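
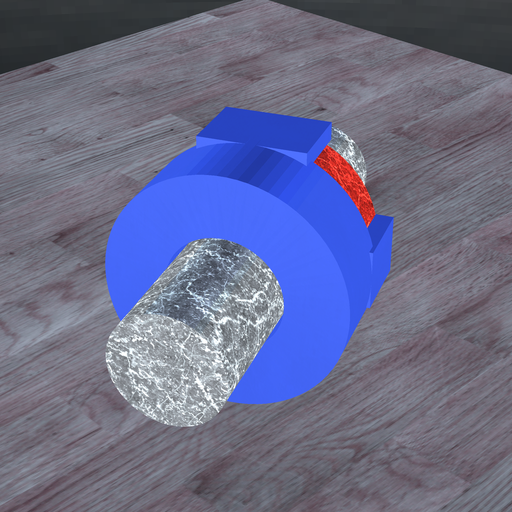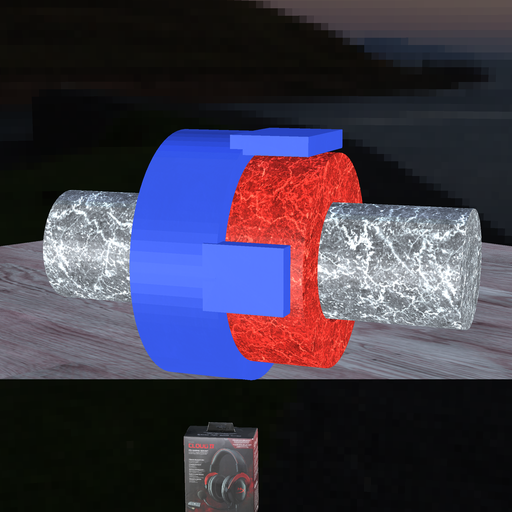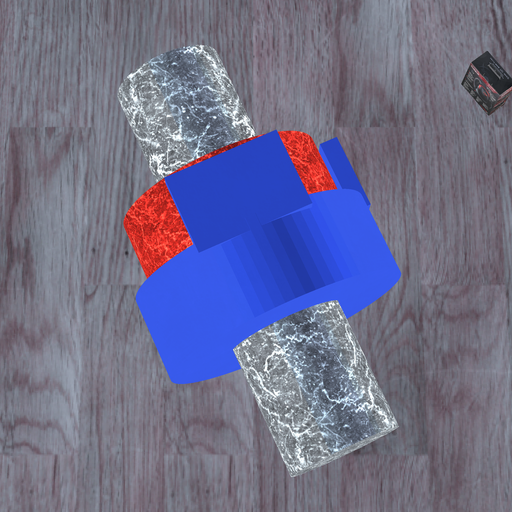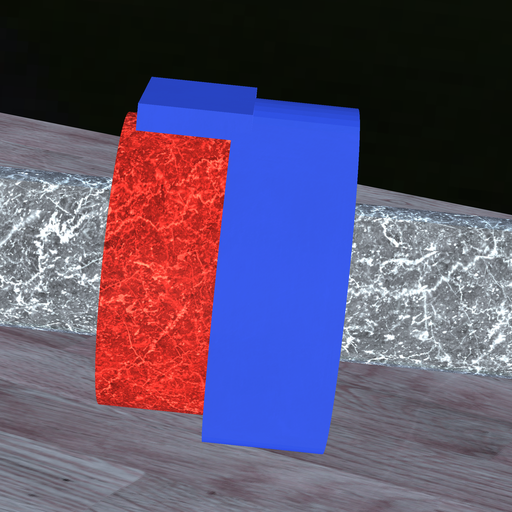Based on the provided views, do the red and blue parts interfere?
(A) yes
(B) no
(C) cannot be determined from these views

(A) yes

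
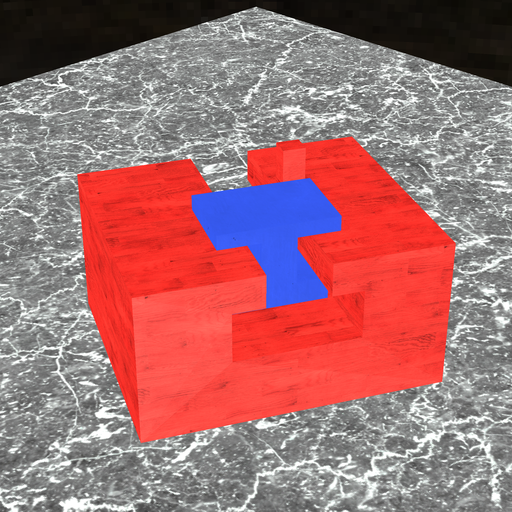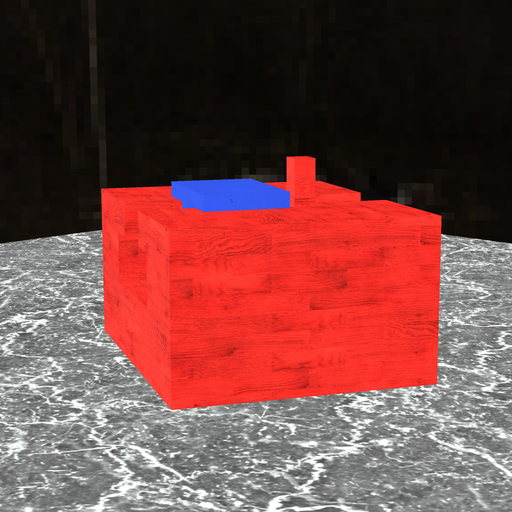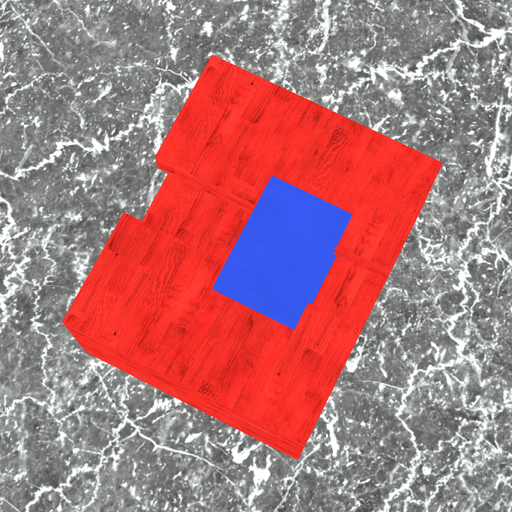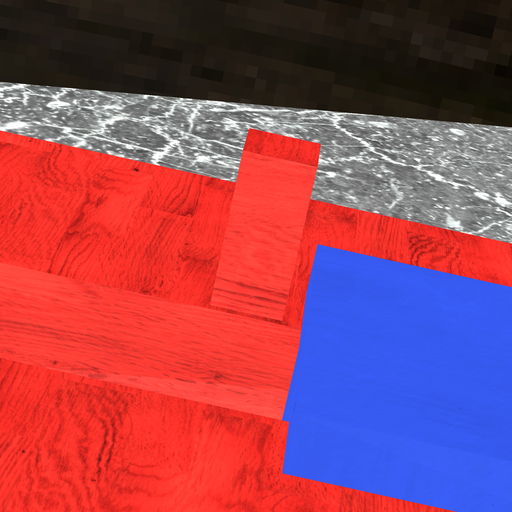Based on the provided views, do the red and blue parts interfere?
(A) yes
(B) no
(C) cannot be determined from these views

(B) no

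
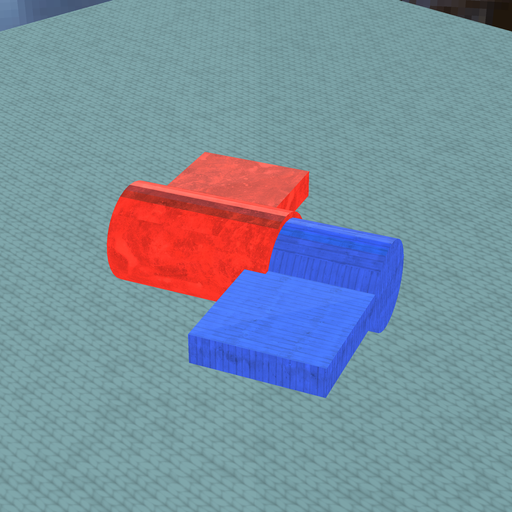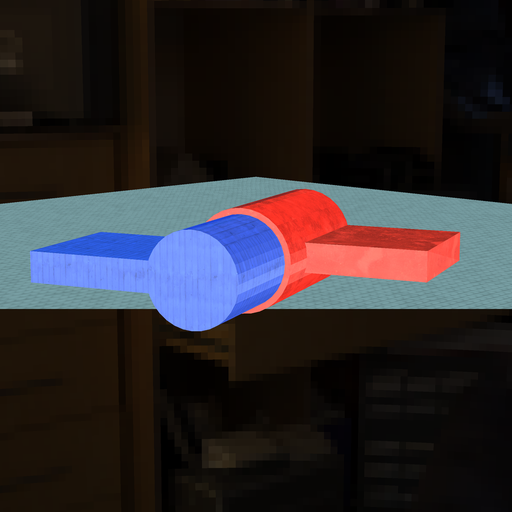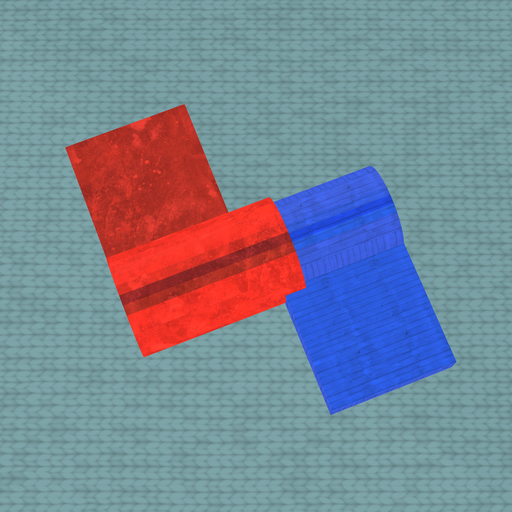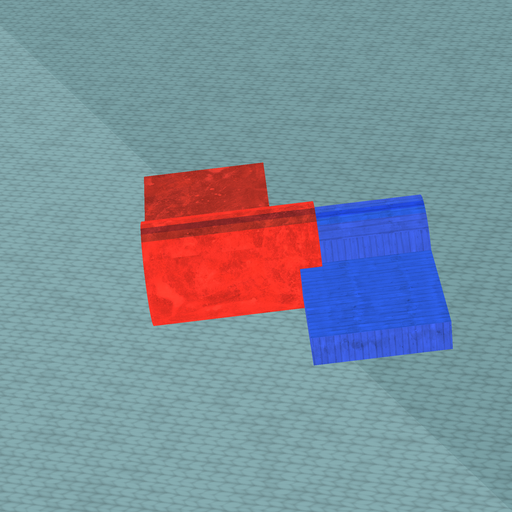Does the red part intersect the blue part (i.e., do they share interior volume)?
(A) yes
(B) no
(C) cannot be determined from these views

(A) yes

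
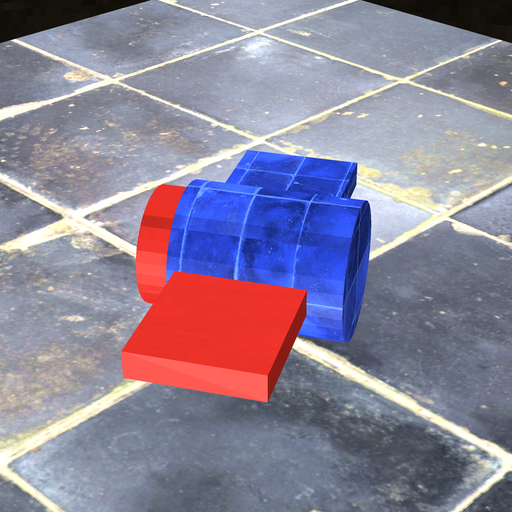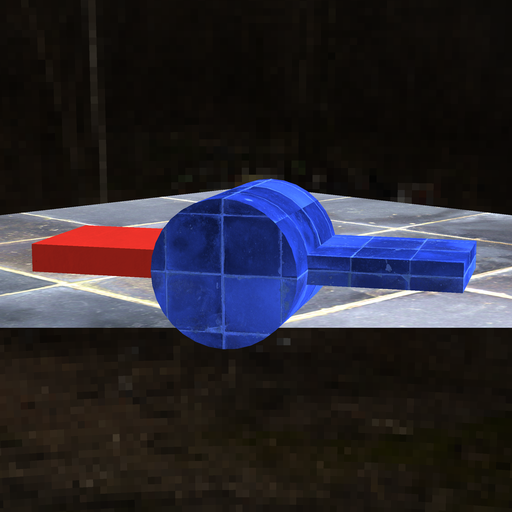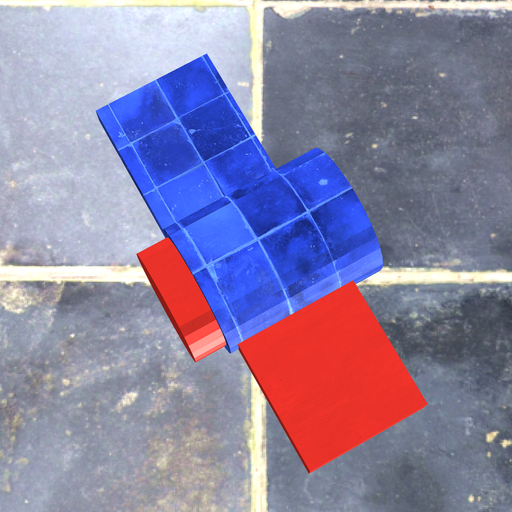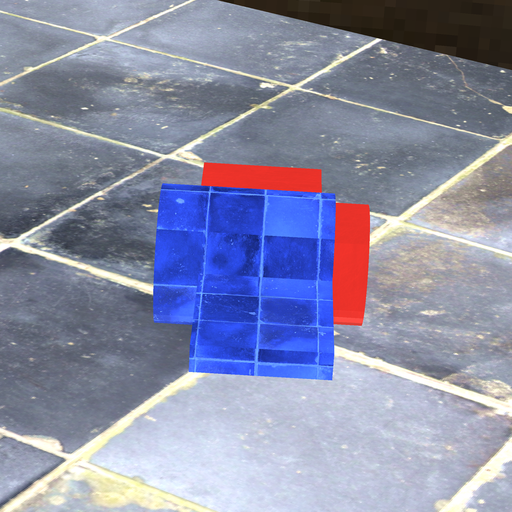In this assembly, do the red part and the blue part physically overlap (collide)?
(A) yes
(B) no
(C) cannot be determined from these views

(A) yes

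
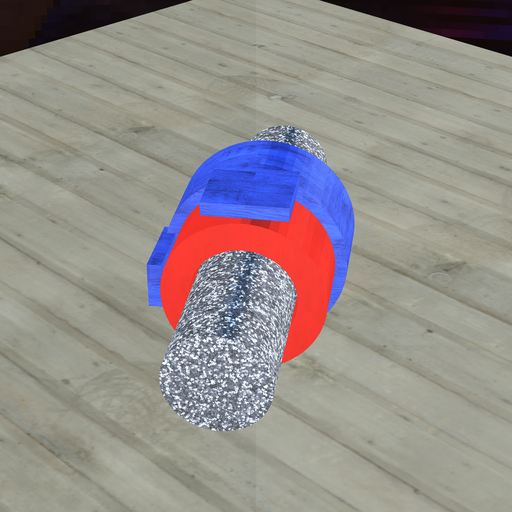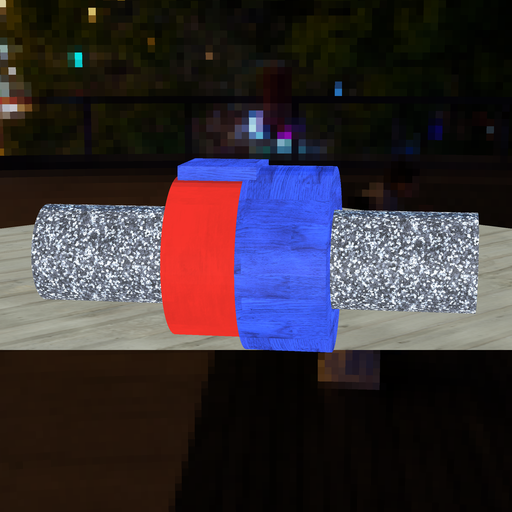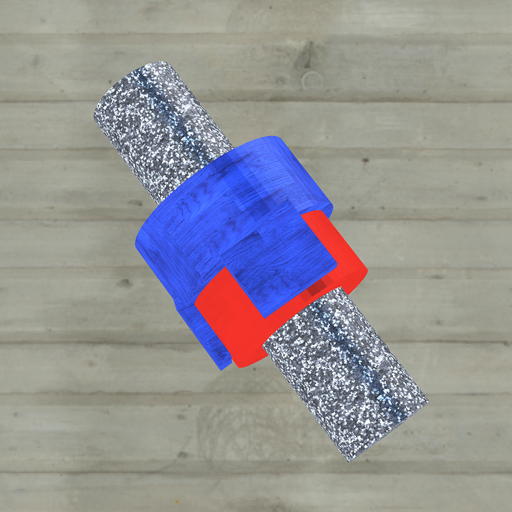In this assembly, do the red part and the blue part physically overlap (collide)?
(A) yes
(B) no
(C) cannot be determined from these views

(A) yes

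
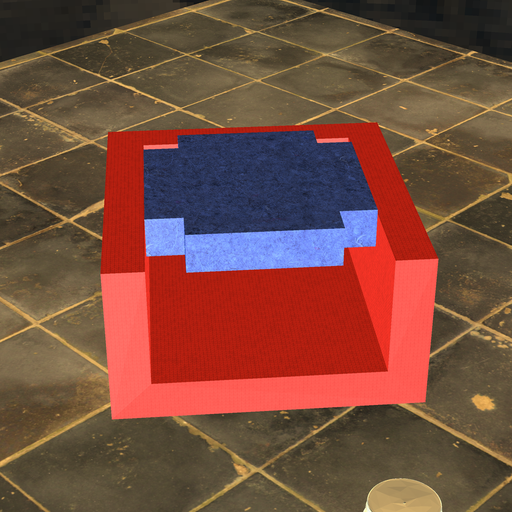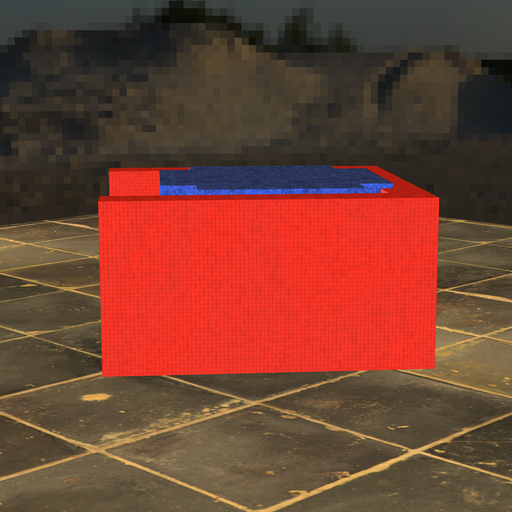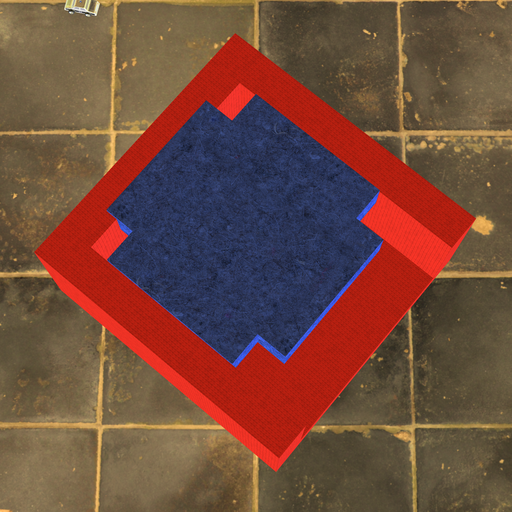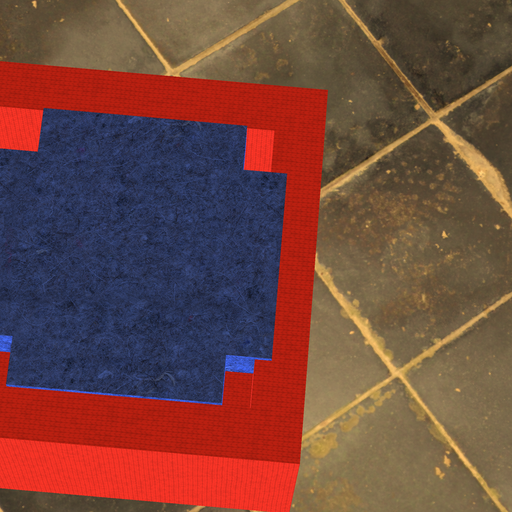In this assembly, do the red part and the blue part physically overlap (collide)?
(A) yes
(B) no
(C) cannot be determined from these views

(A) yes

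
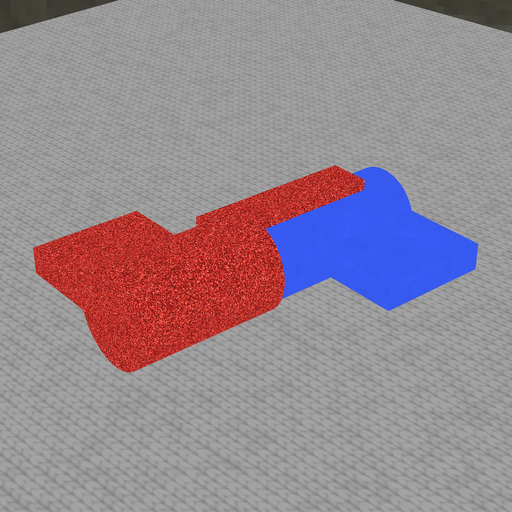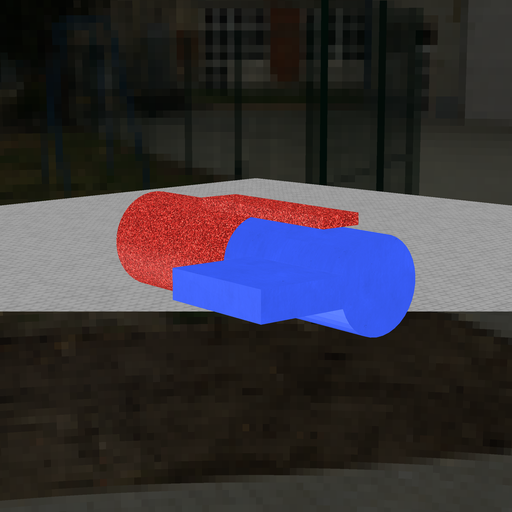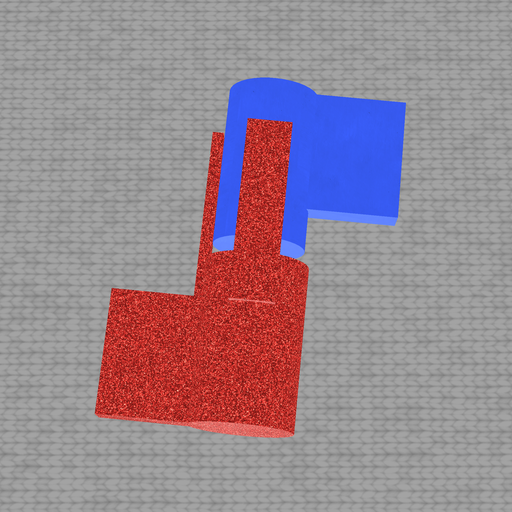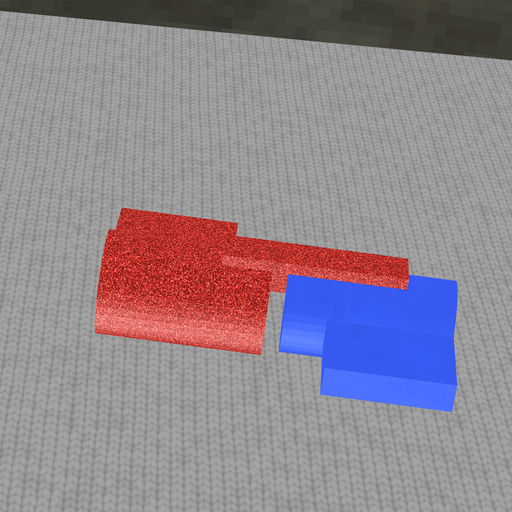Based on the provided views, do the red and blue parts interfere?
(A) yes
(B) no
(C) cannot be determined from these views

(B) no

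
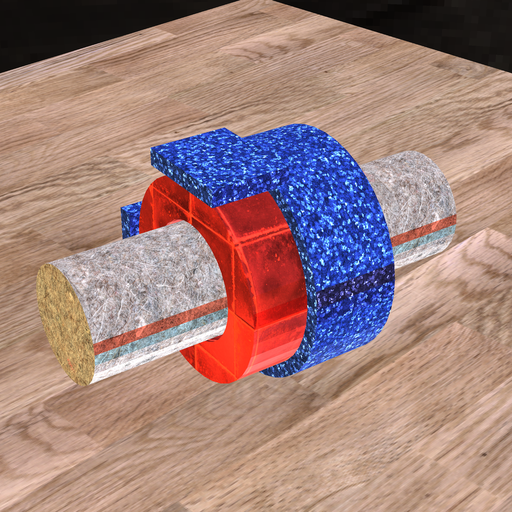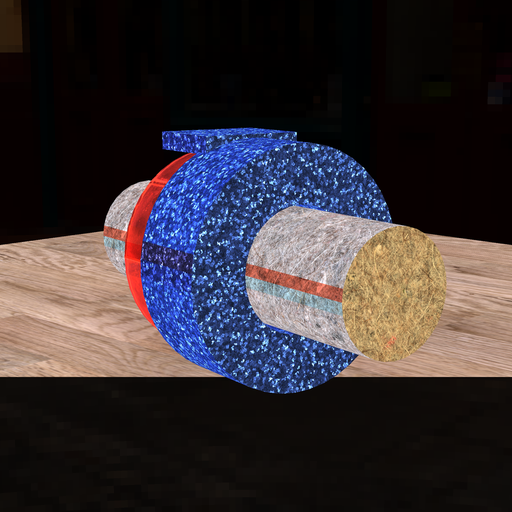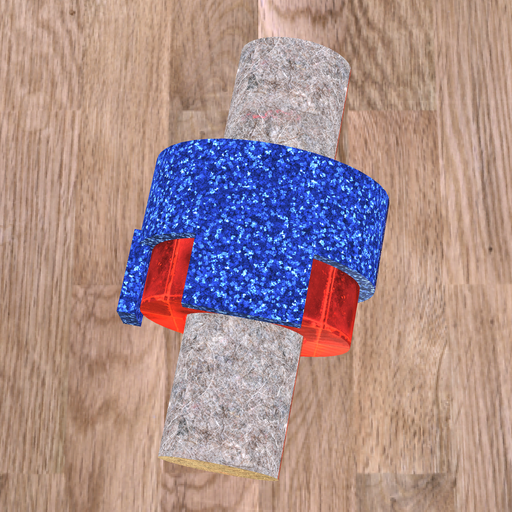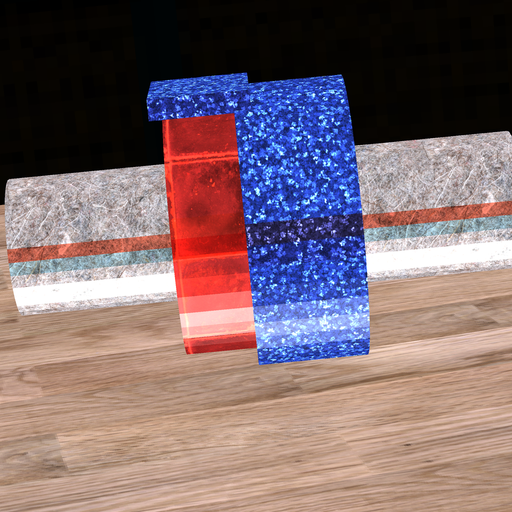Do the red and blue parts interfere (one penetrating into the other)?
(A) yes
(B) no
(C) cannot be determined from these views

(A) yes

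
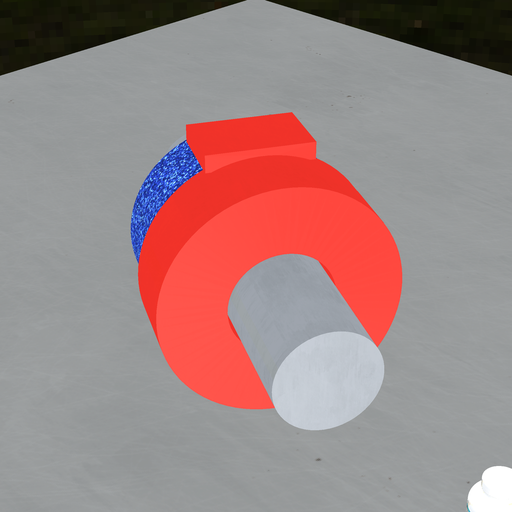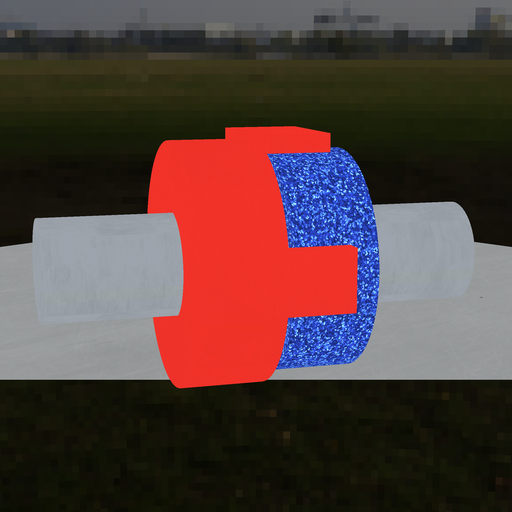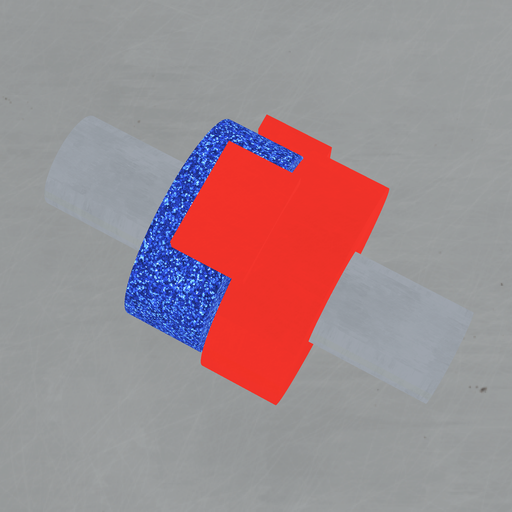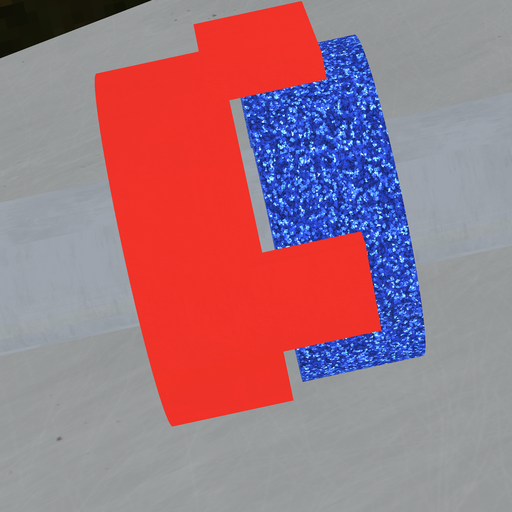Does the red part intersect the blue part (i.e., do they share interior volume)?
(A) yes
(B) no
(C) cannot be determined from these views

(B) no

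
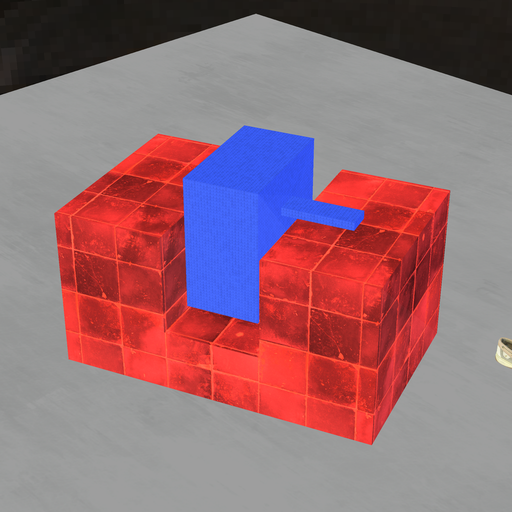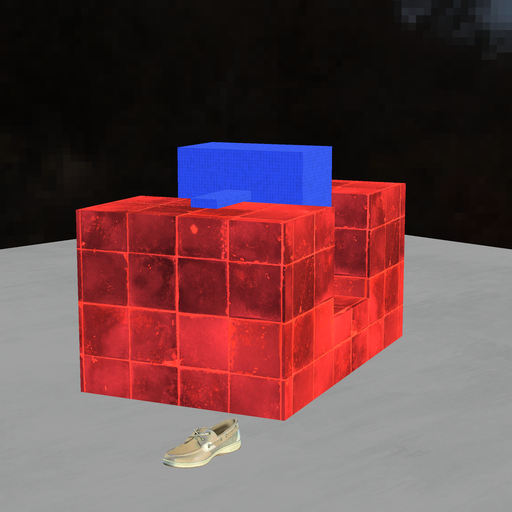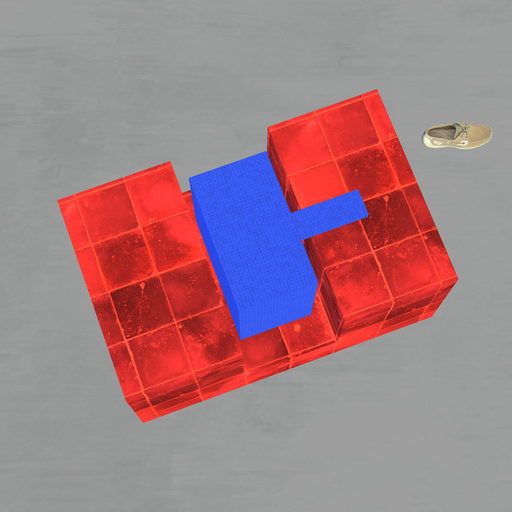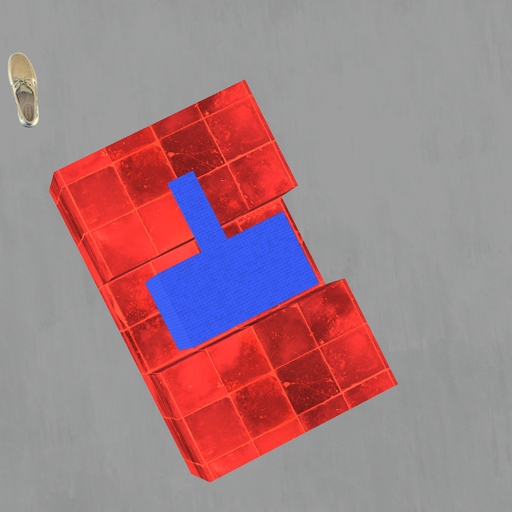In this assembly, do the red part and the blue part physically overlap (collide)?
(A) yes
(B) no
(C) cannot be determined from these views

(B) no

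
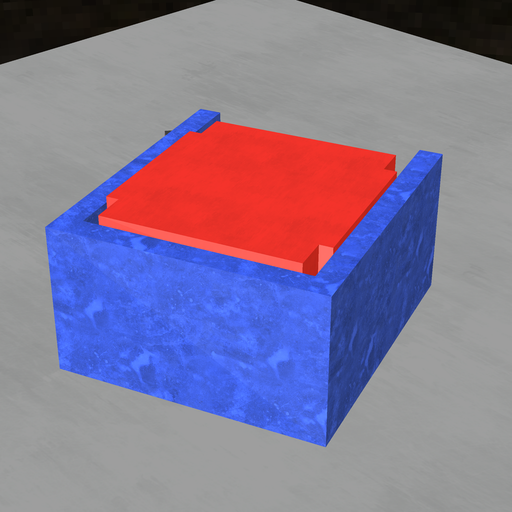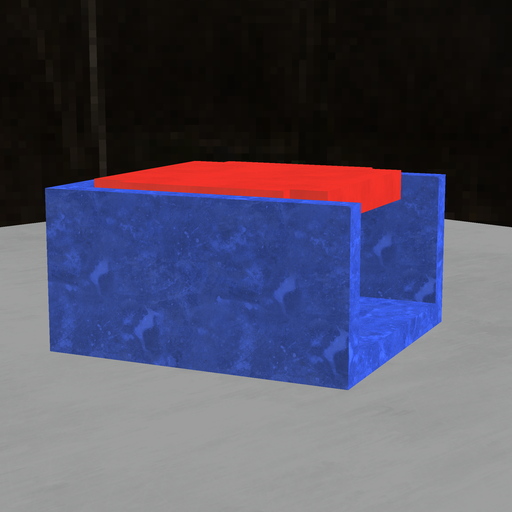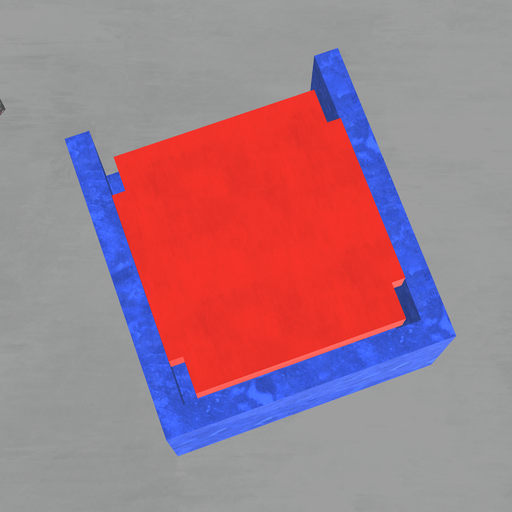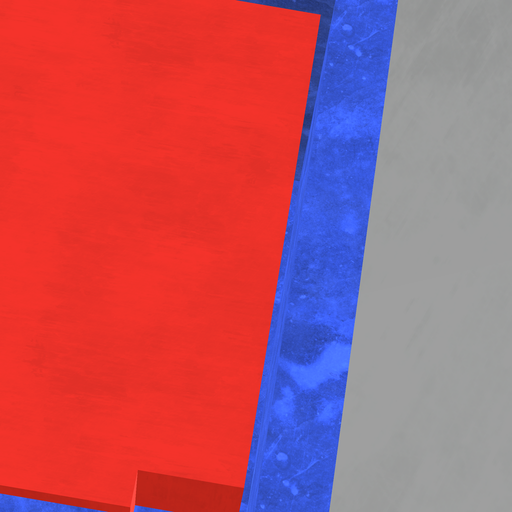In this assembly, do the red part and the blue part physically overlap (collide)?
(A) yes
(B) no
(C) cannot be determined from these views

(B) no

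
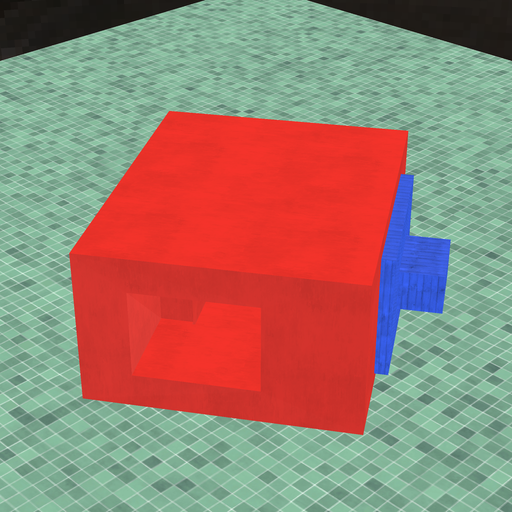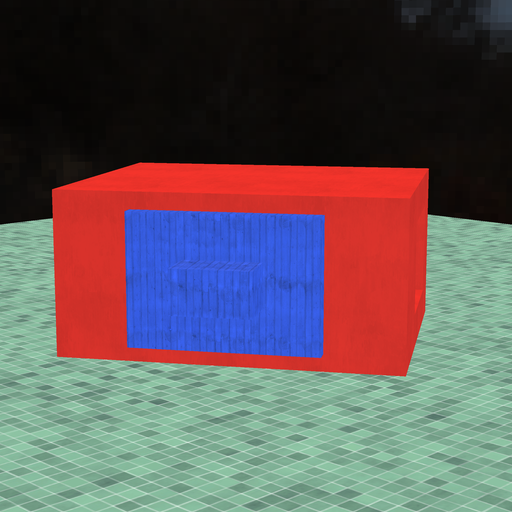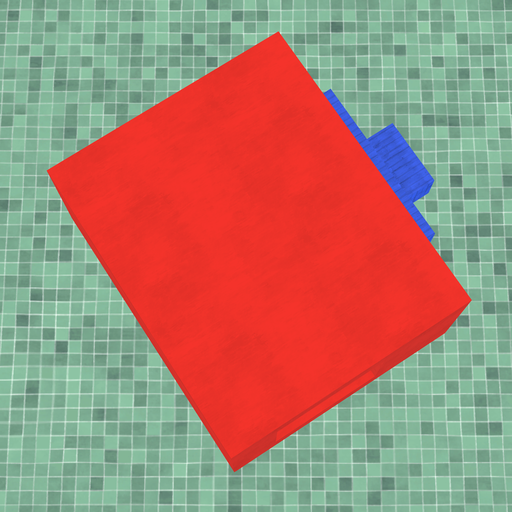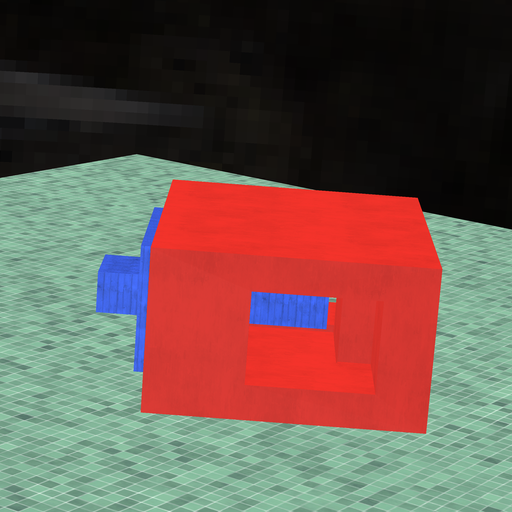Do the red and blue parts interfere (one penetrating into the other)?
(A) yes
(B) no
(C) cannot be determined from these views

(B) no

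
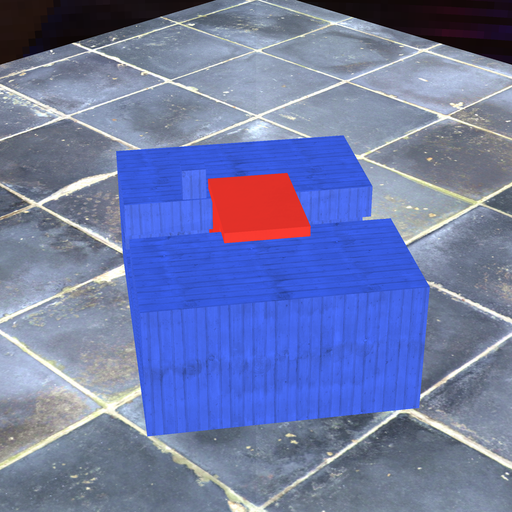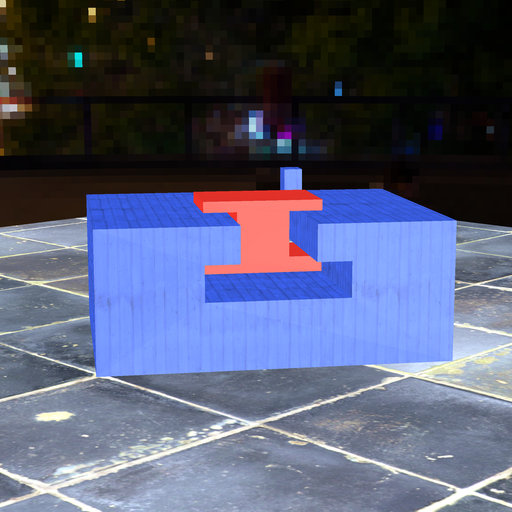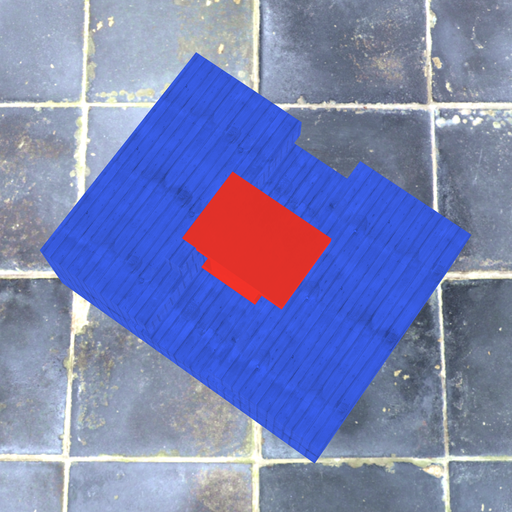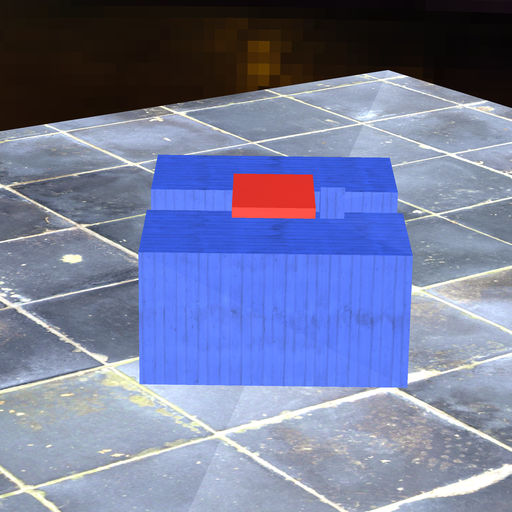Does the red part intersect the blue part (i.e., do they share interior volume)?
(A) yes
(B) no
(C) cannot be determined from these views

(B) no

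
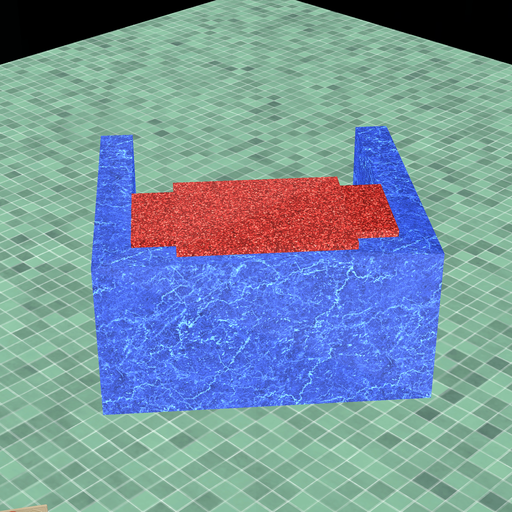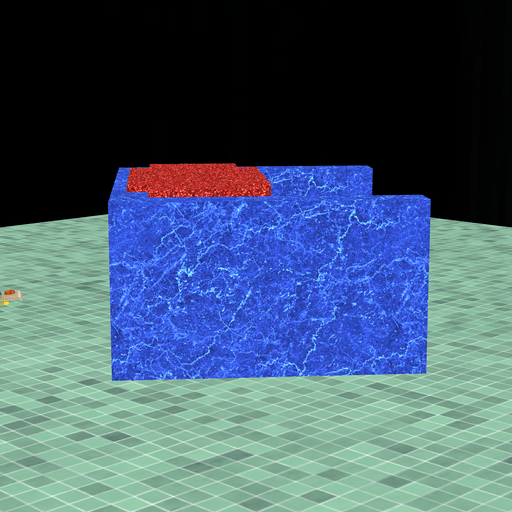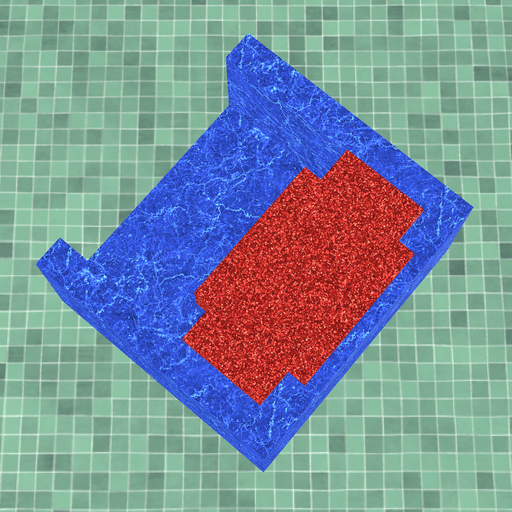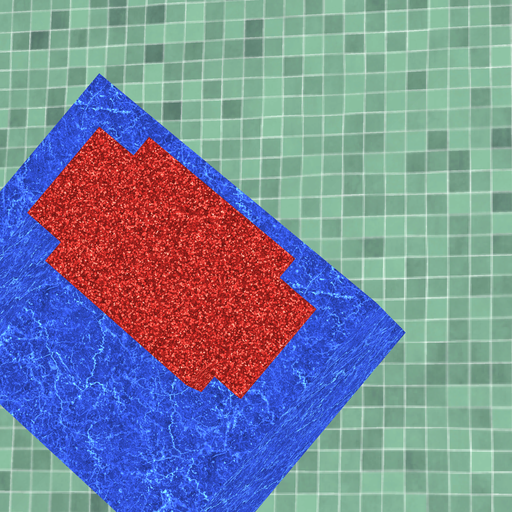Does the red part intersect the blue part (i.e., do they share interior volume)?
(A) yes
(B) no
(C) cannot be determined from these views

(A) yes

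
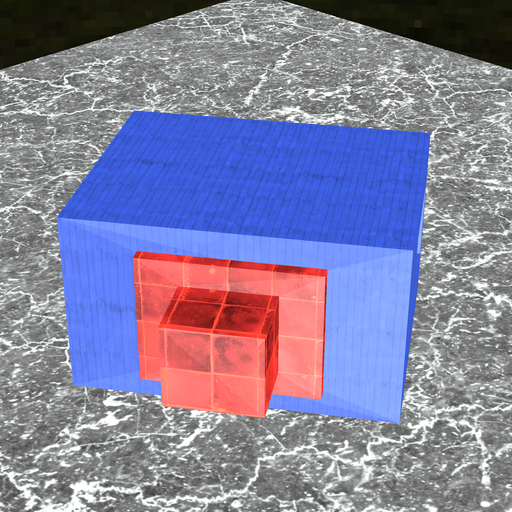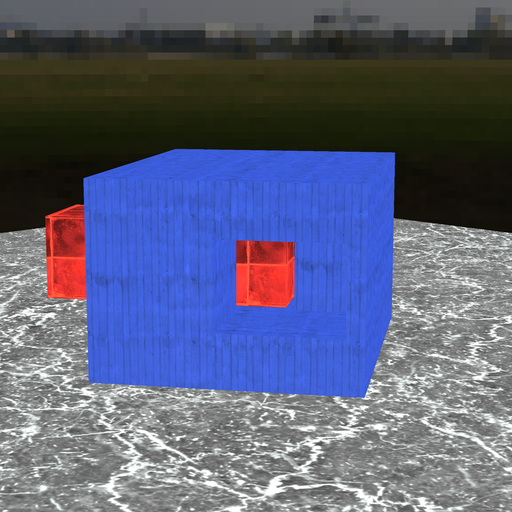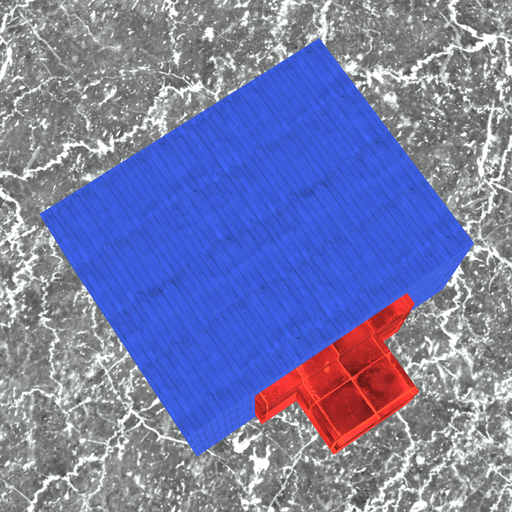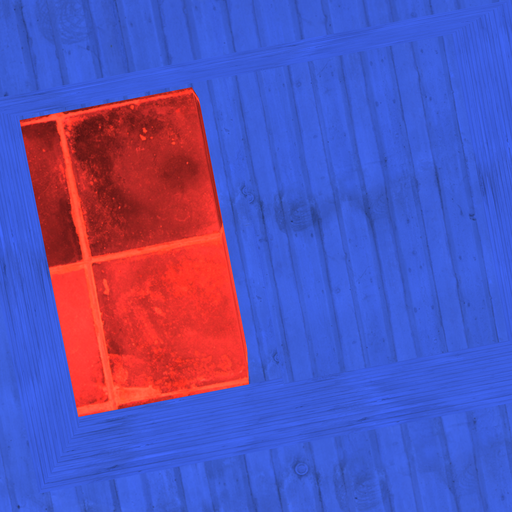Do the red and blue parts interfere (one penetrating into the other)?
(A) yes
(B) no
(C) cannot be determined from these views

(B) no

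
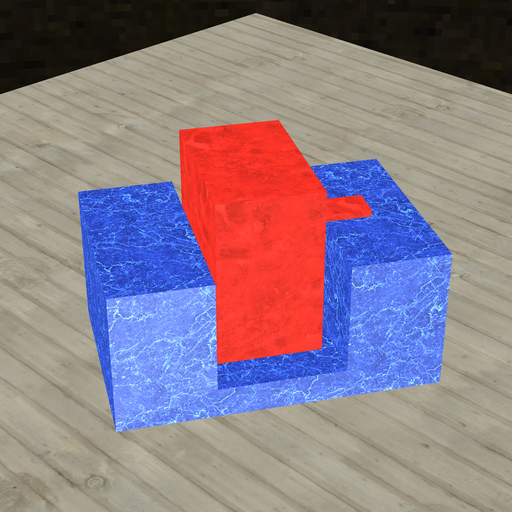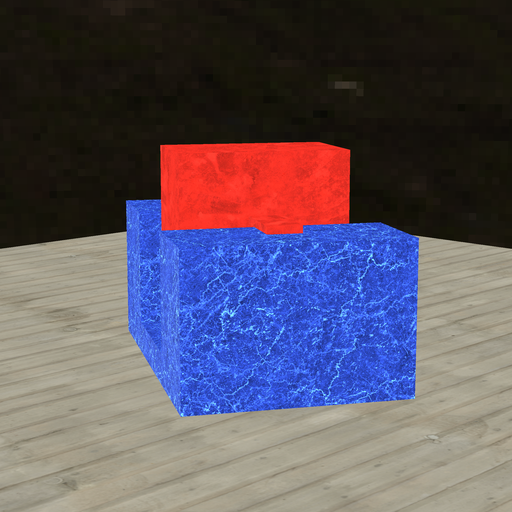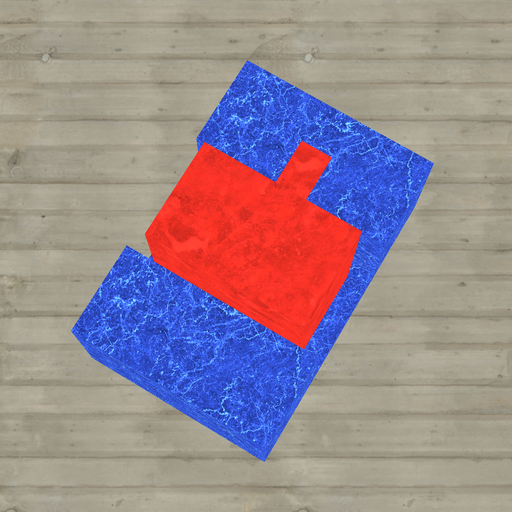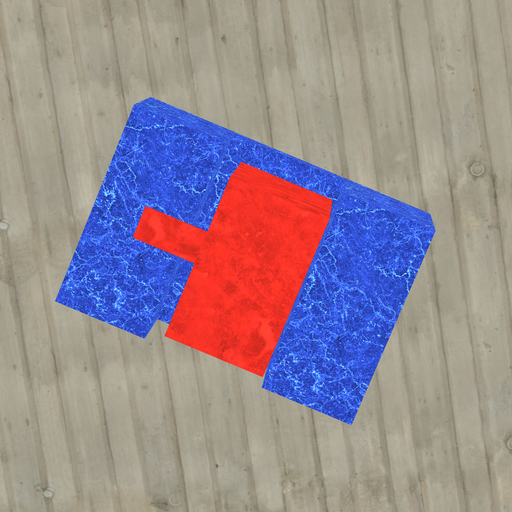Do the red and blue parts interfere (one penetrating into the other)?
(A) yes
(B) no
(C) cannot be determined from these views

(B) no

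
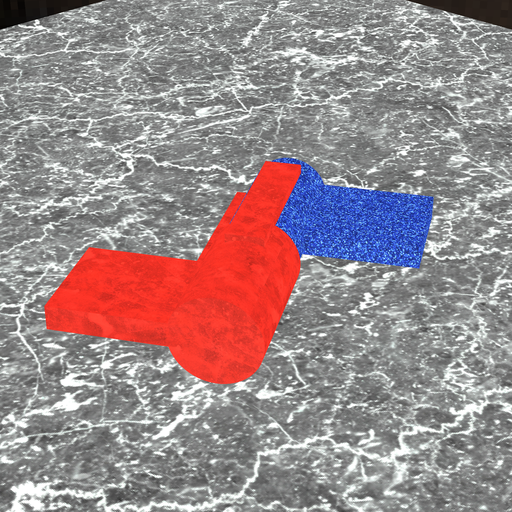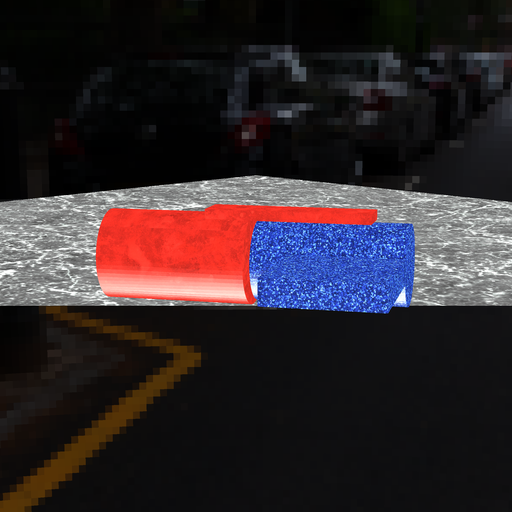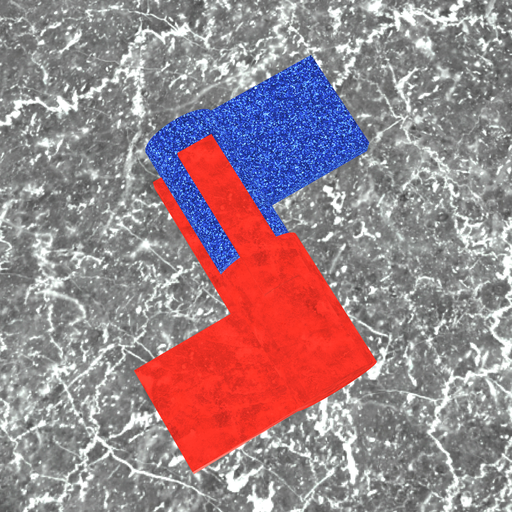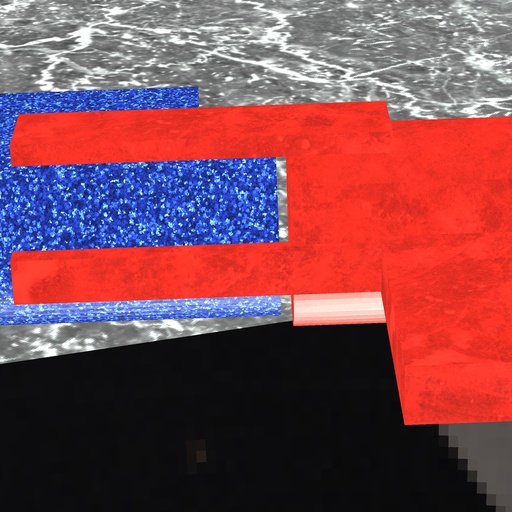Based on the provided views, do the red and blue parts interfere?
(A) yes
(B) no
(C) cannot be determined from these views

(B) no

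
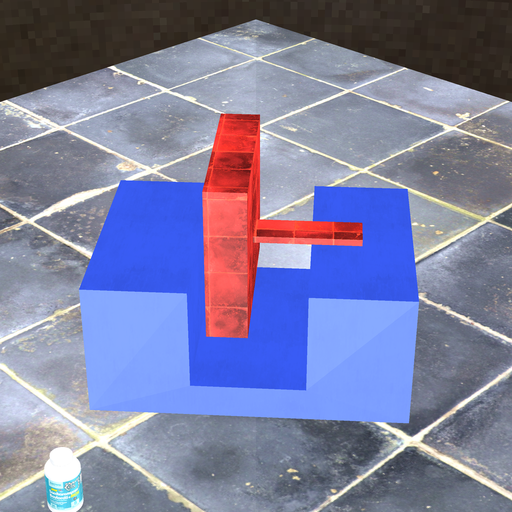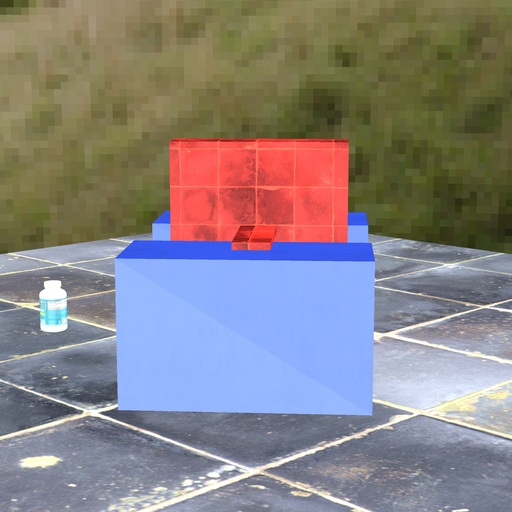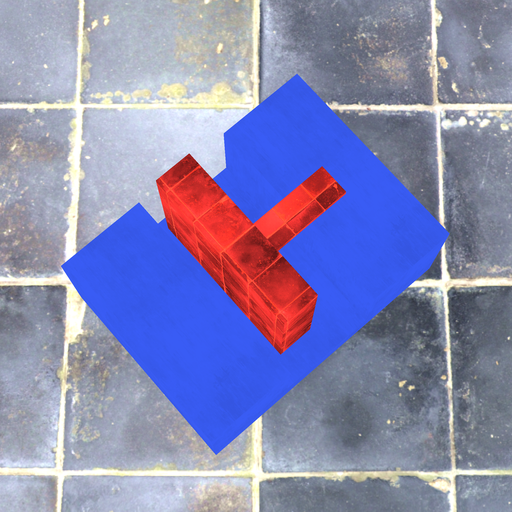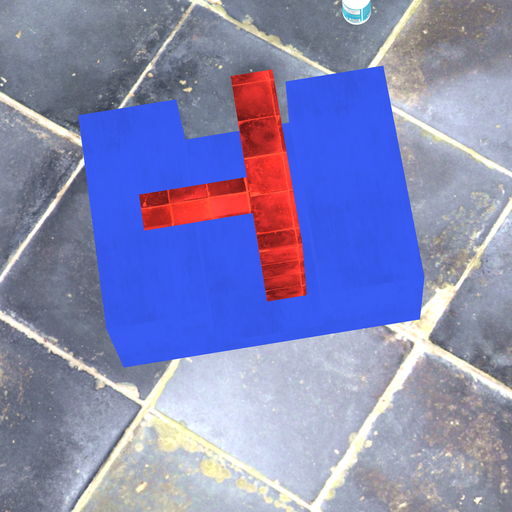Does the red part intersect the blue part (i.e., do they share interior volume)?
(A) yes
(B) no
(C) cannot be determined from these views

(B) no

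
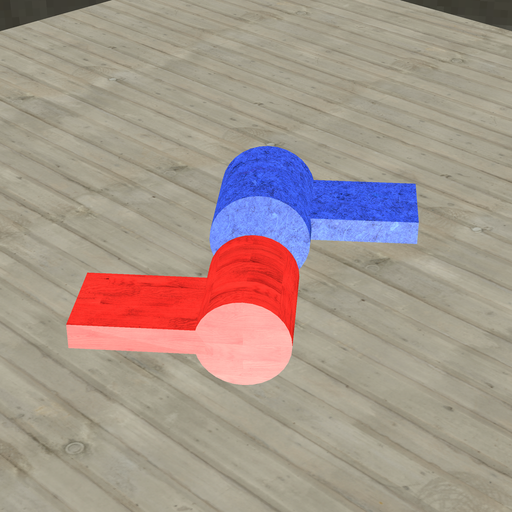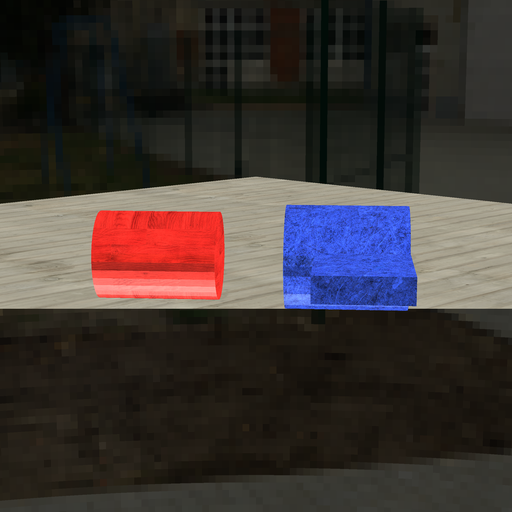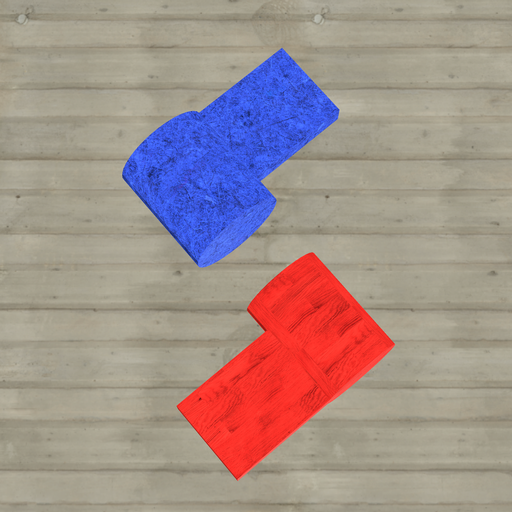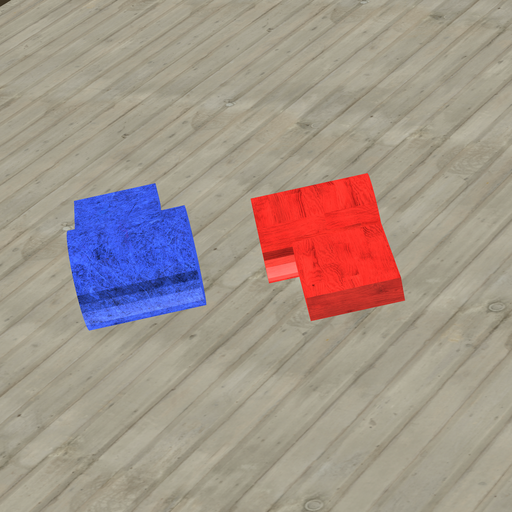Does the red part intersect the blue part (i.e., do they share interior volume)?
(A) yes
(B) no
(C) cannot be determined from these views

(B) no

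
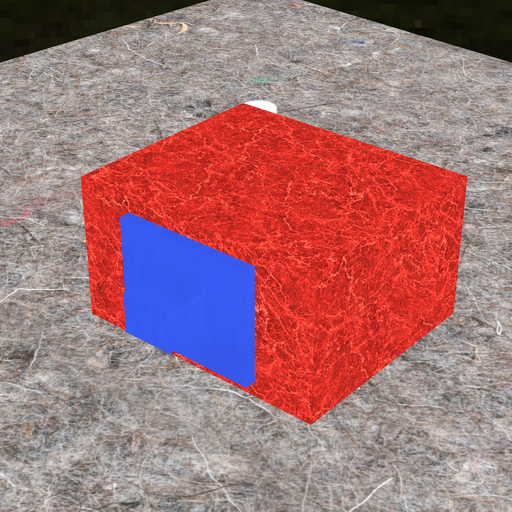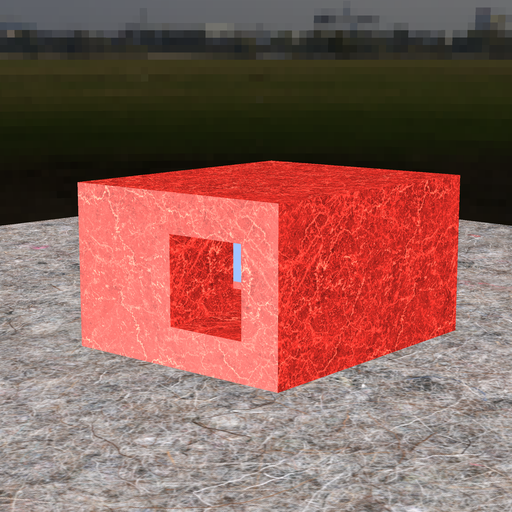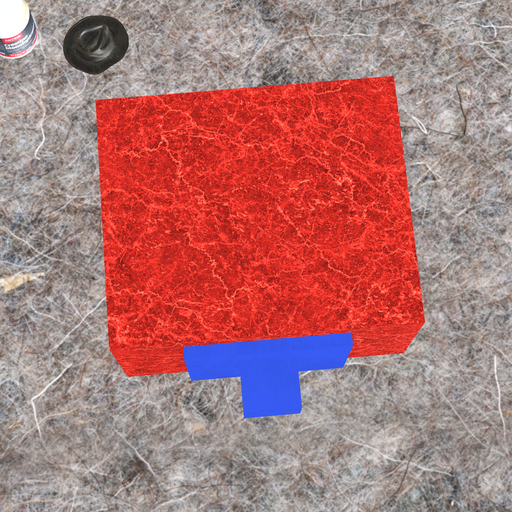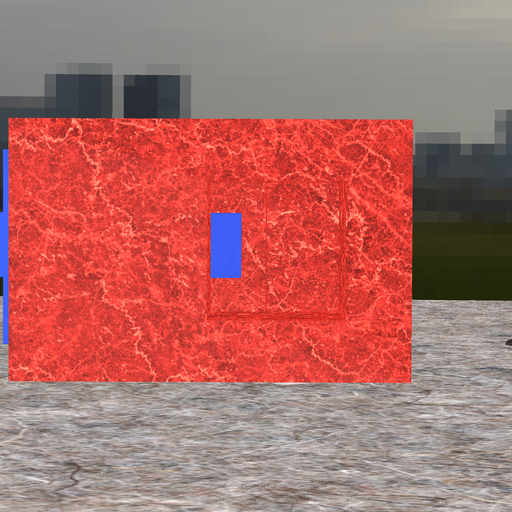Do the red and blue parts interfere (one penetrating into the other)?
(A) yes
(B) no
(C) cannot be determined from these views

(B) no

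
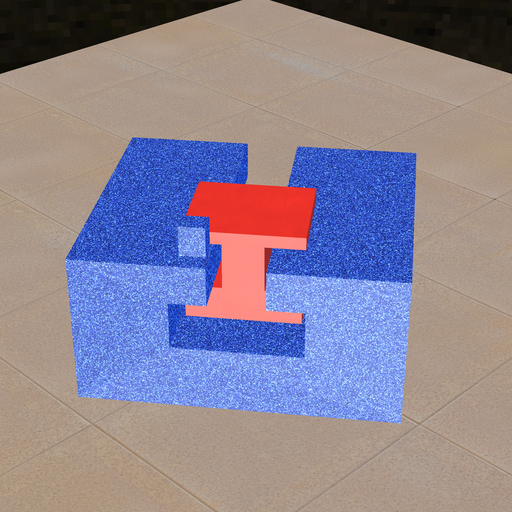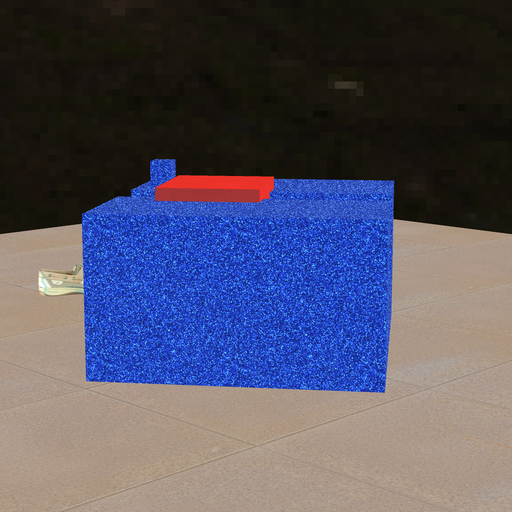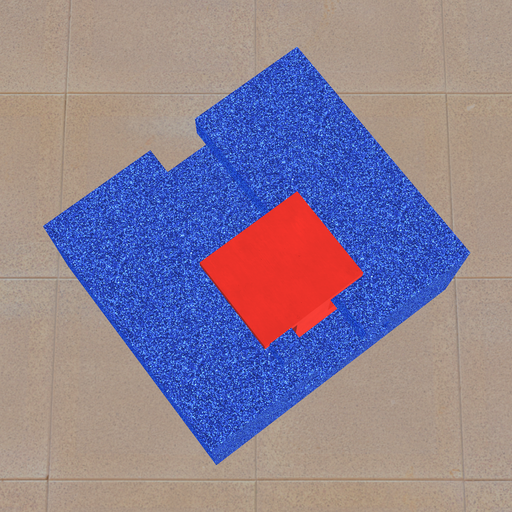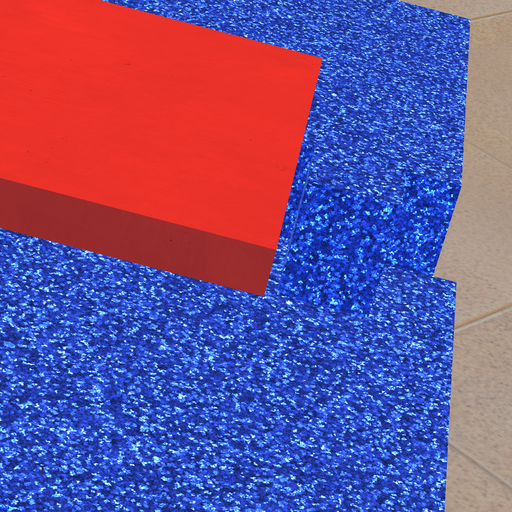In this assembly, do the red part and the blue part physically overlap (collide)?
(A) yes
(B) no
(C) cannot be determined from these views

(B) no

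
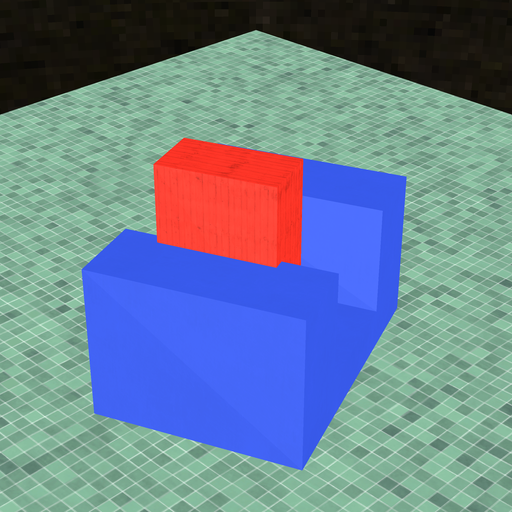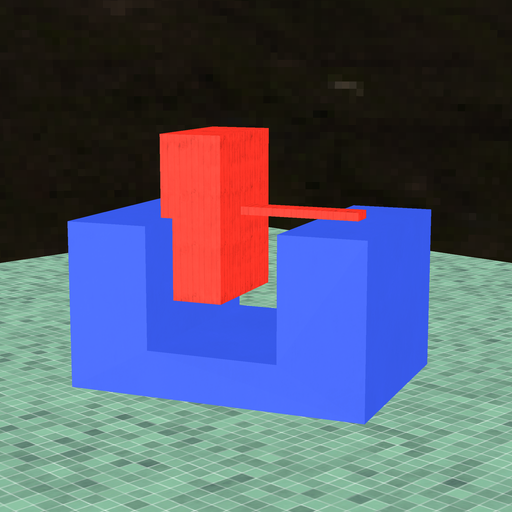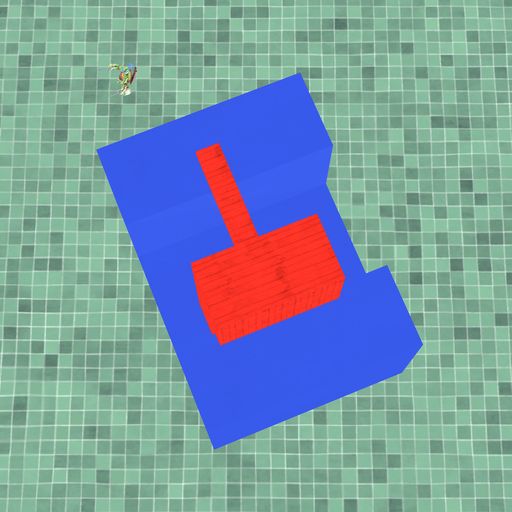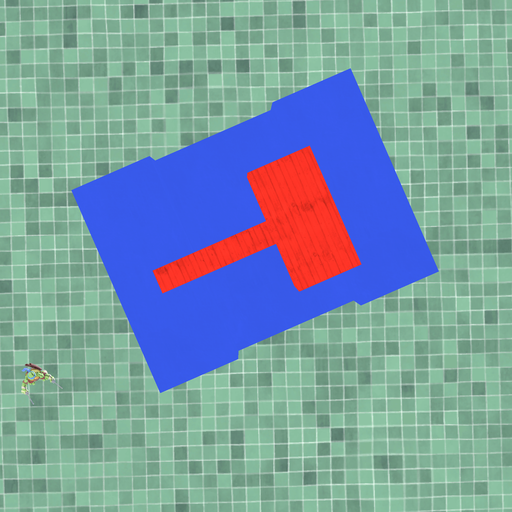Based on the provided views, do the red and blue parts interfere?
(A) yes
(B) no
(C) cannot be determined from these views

(A) yes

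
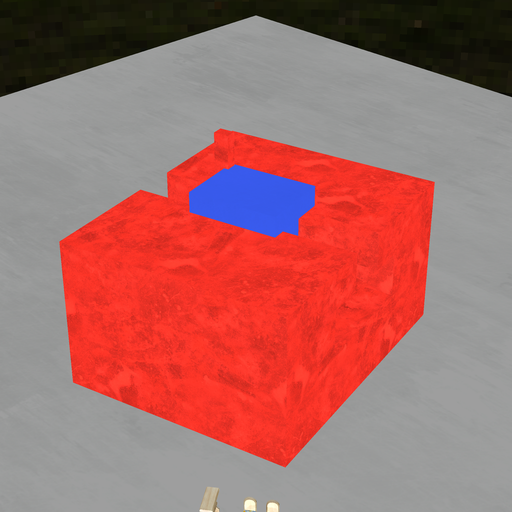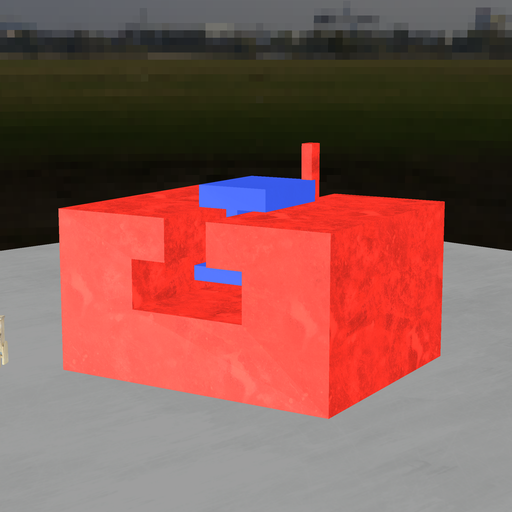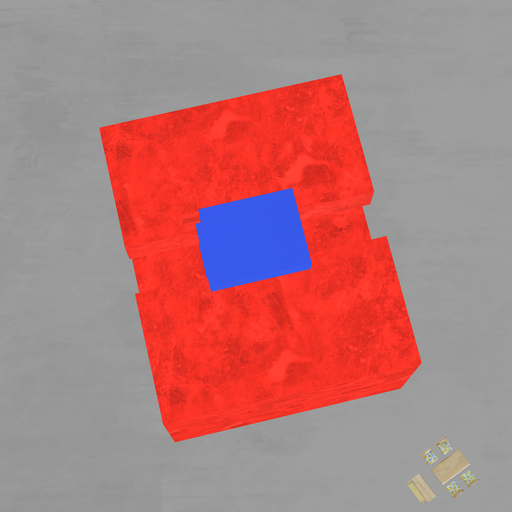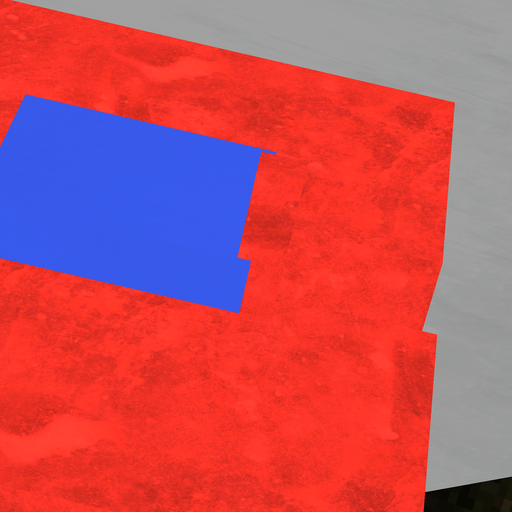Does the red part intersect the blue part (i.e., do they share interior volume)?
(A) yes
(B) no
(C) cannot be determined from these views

(A) yes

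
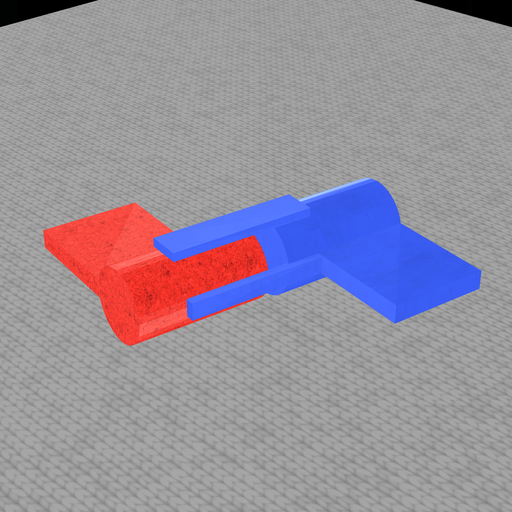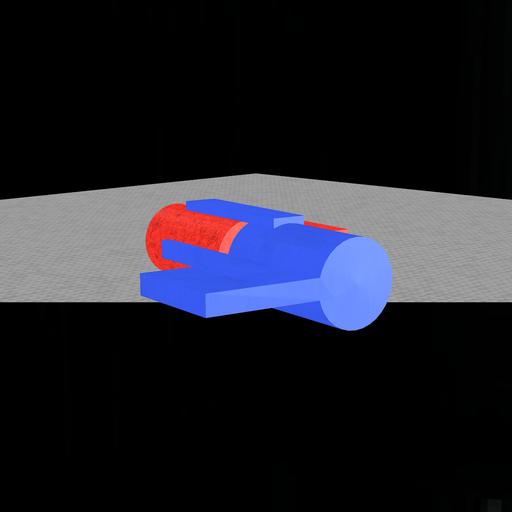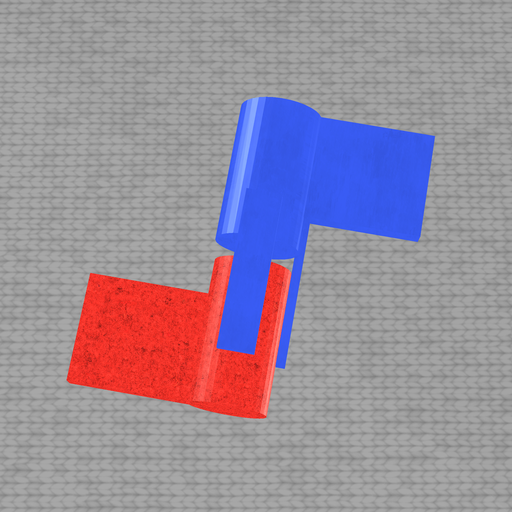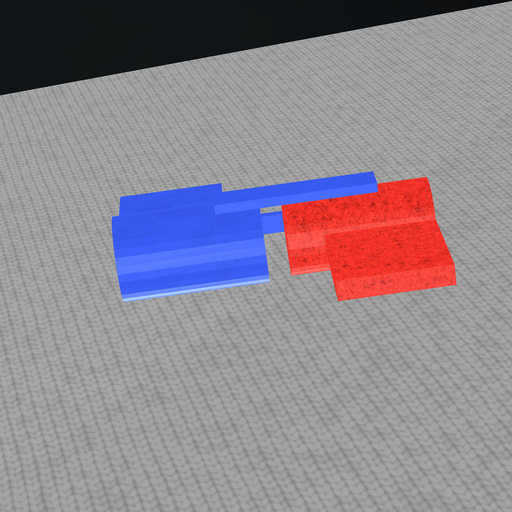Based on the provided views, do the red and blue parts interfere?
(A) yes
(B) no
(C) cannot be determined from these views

(B) no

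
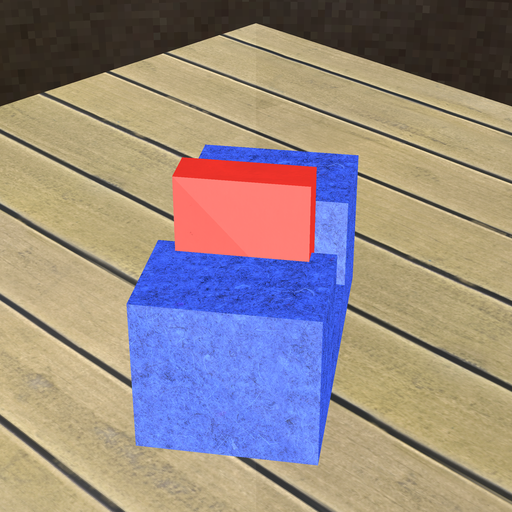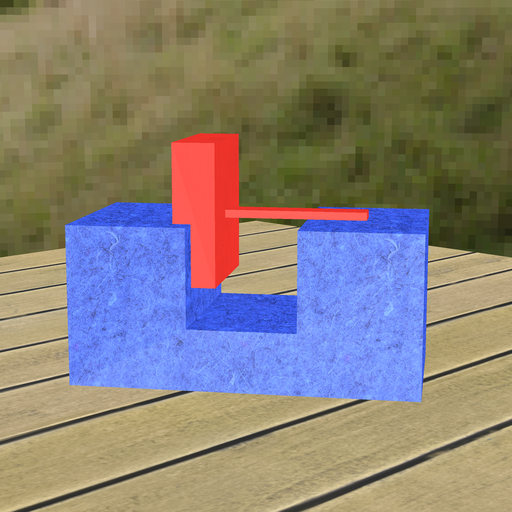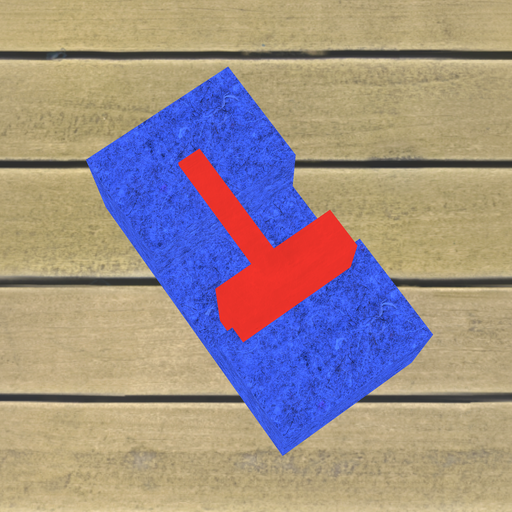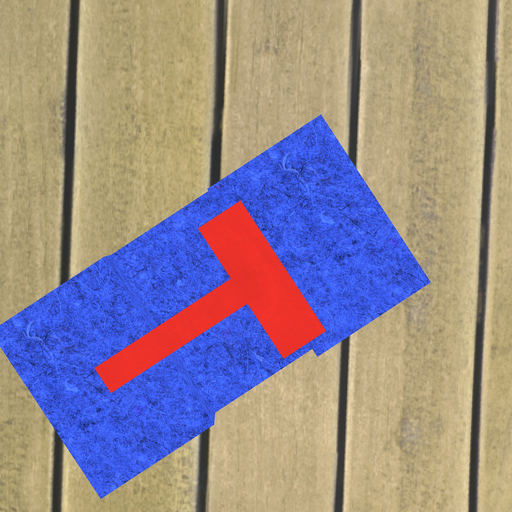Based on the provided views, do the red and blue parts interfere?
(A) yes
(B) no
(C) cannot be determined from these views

(A) yes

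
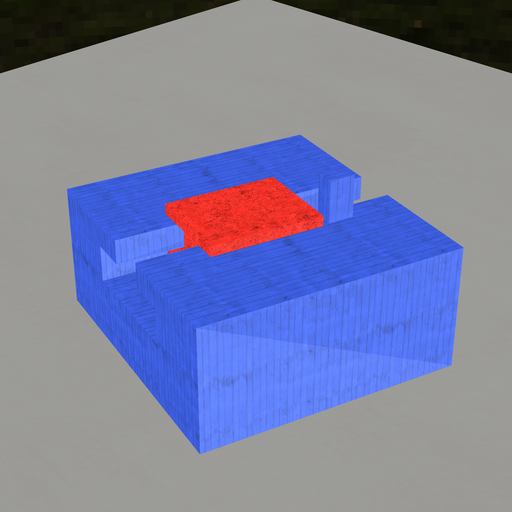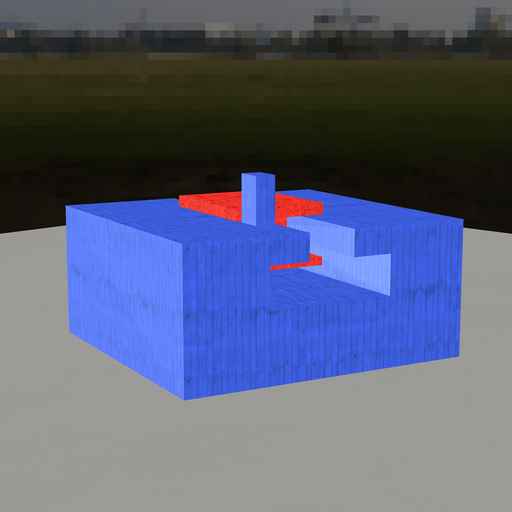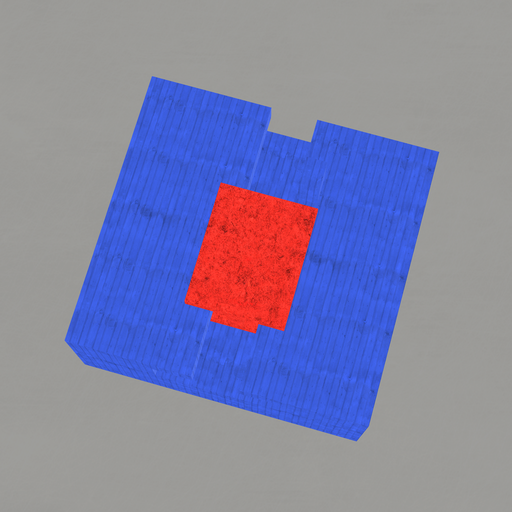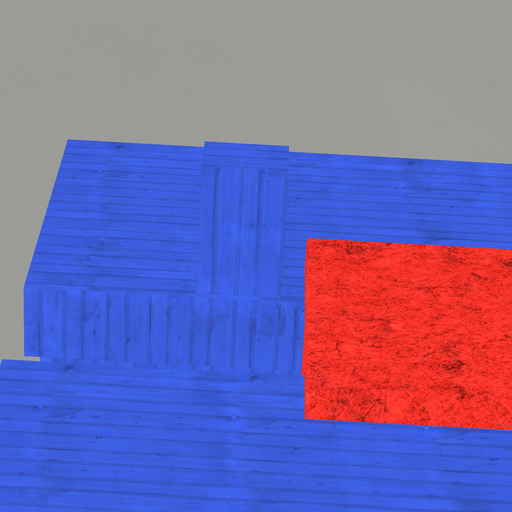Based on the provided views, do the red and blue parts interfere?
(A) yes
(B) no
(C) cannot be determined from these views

(B) no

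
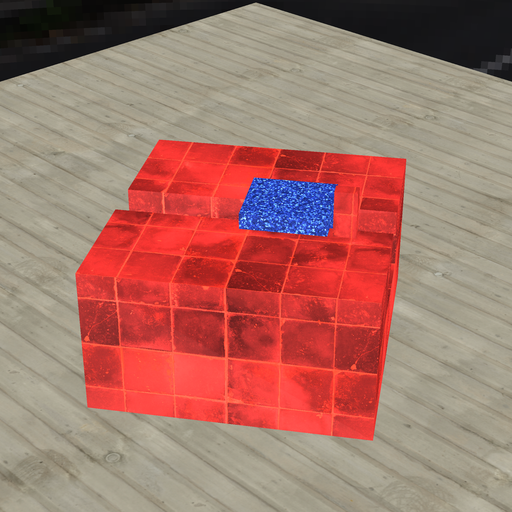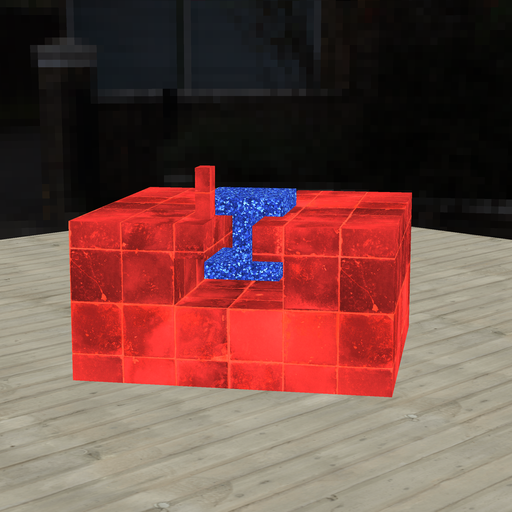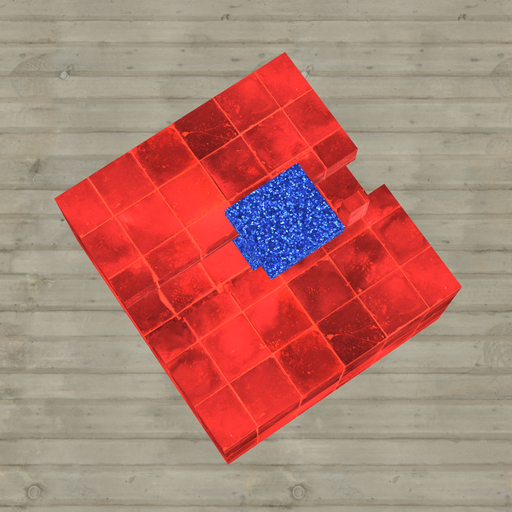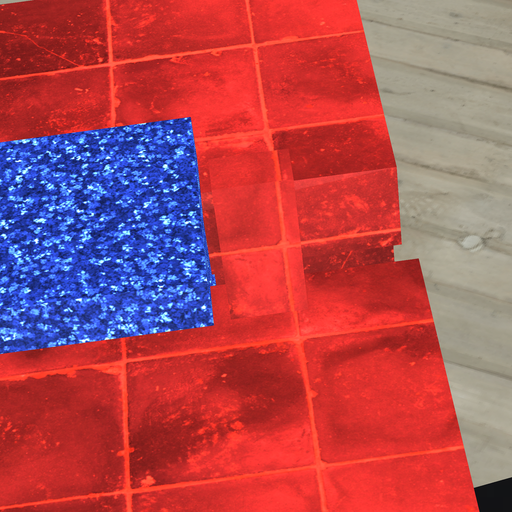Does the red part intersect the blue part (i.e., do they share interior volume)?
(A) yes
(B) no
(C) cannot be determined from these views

(B) no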